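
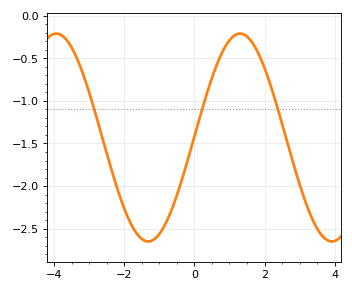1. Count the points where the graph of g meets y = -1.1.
3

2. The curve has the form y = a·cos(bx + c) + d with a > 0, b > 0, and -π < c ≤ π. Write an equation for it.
y = 1.22cos(1.2x - 1.6) - 1.43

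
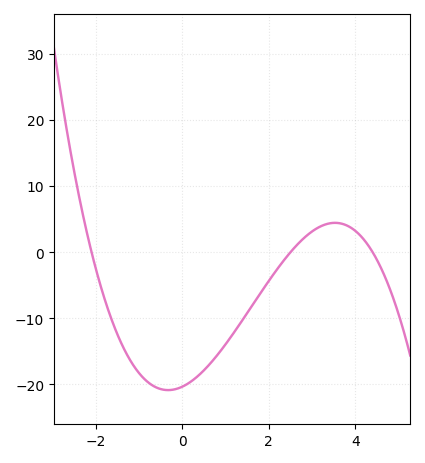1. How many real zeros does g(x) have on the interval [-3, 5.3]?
3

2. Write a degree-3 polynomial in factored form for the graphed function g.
y = -0.88(x + 2.1)(x - 2.5)(x - 4.4)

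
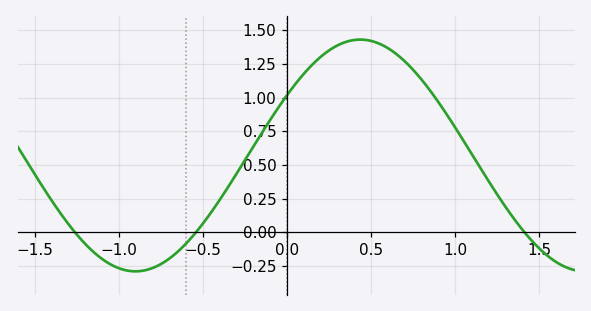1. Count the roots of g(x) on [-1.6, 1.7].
3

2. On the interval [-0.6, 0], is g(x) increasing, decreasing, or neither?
increasing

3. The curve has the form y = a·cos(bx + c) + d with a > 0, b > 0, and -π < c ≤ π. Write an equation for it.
y = 0.86cos(2.4x - 1) + 0.57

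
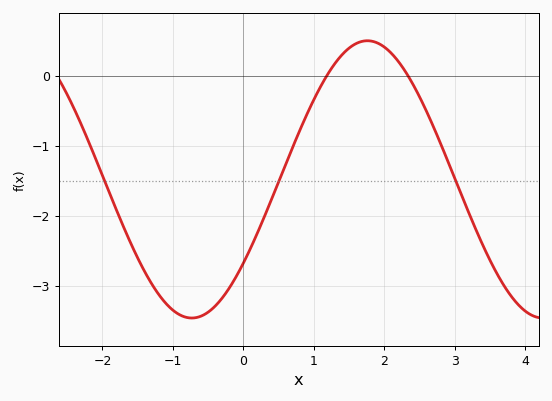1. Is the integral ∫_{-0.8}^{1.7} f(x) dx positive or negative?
negative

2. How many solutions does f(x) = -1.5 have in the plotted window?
3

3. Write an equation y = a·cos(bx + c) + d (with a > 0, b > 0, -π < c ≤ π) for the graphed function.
y = 1.98cos(1.3x - 2.2) - 1.48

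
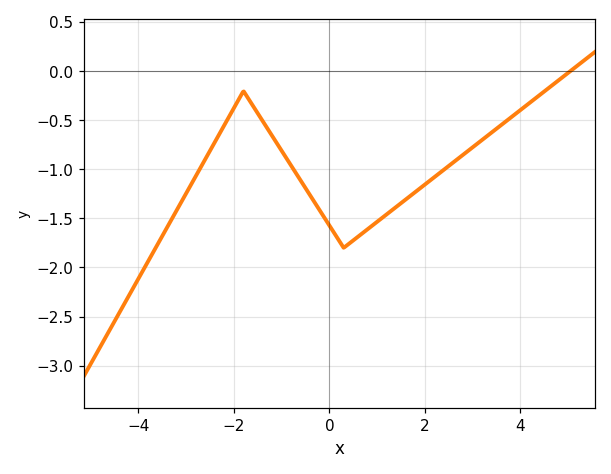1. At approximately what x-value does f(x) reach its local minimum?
0.303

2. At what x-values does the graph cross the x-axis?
5.04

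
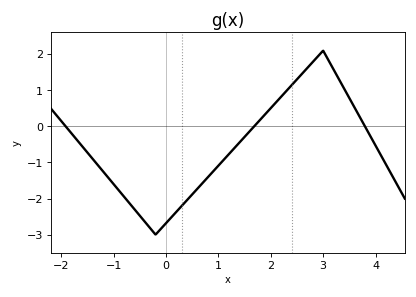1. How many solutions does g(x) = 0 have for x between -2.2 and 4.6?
3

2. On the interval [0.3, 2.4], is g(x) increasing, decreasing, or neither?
increasing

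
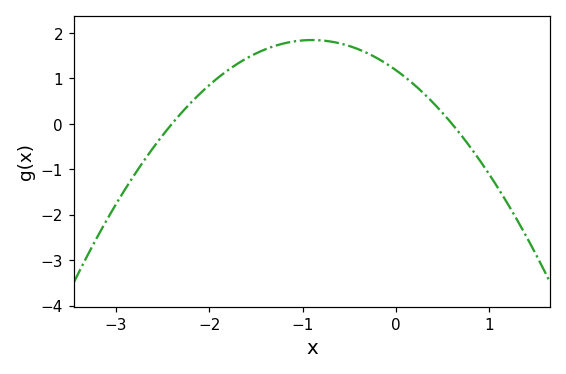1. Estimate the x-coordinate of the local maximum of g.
-0.9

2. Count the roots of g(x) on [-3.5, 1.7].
2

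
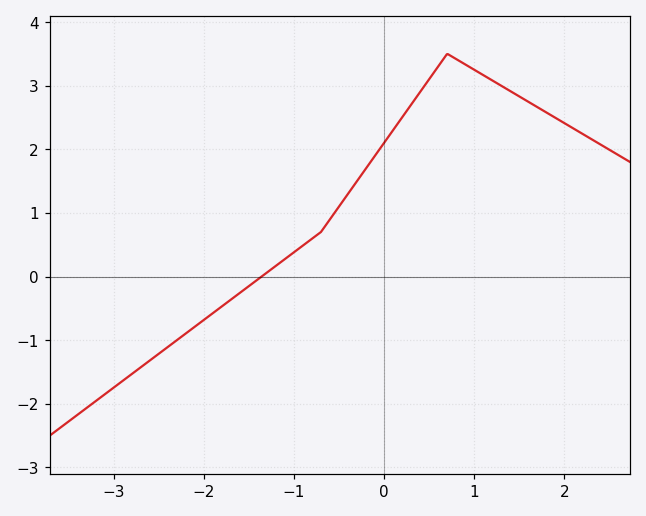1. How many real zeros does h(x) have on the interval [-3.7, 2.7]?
1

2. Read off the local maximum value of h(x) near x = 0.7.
3.5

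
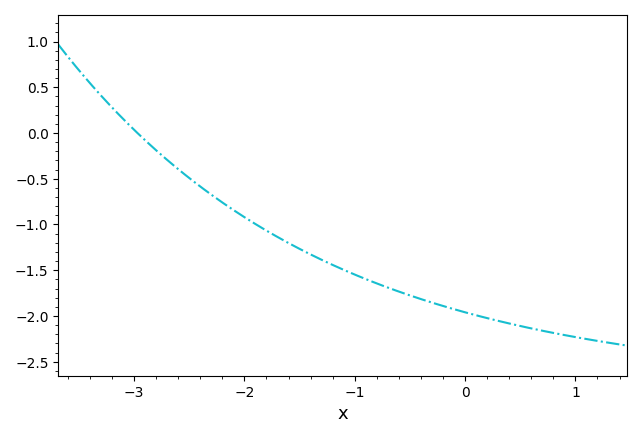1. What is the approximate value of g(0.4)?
-2.08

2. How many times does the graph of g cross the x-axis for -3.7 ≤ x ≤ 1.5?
1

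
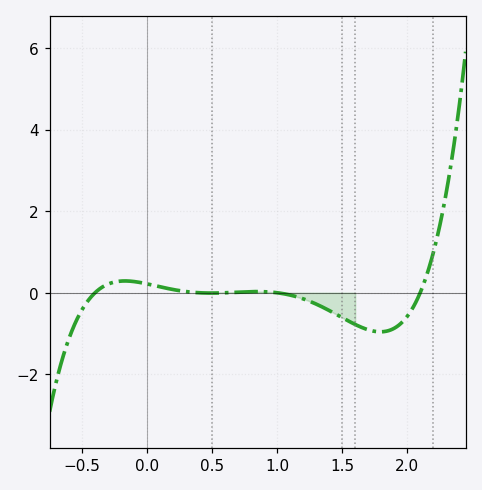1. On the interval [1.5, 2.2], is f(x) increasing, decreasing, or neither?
neither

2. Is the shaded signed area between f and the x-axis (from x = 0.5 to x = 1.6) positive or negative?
negative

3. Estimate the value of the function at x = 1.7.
-1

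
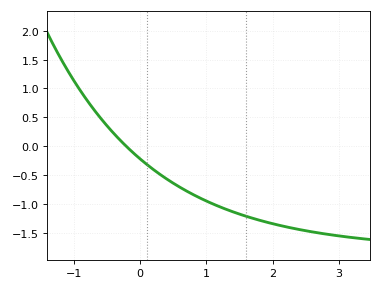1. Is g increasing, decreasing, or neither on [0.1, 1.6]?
decreasing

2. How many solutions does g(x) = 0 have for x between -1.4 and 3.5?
1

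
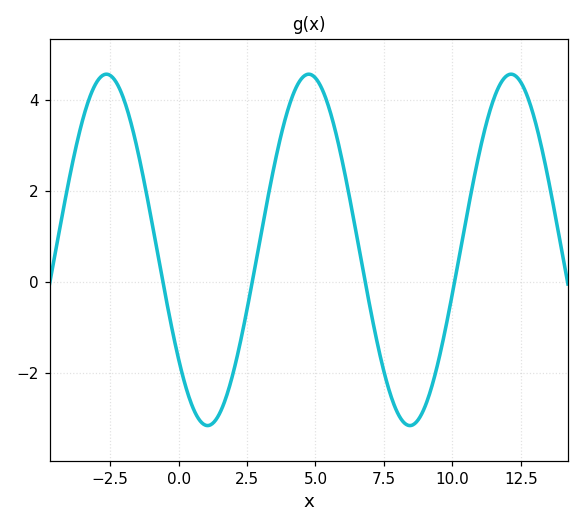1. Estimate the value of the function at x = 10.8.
2.3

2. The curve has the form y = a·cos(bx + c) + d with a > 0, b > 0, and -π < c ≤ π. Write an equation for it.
y = 3.86cos(0.85x + 2.24) + 0.7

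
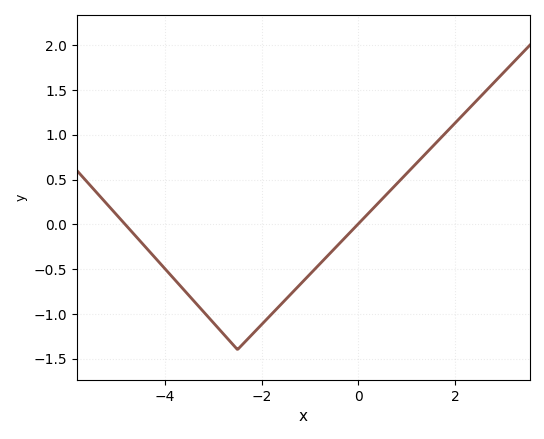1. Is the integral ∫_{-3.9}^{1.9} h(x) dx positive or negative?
negative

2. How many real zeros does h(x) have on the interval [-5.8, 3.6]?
2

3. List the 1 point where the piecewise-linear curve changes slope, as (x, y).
(-2.5, -1.4)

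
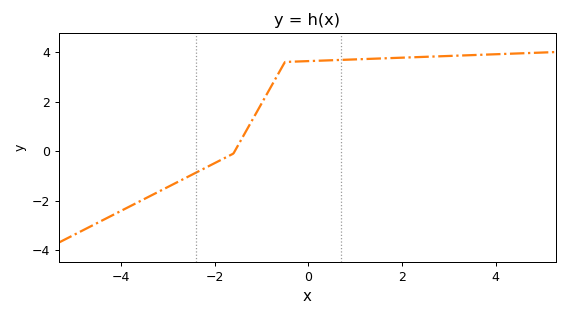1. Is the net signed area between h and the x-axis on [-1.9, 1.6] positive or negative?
positive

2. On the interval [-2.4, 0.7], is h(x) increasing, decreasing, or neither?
increasing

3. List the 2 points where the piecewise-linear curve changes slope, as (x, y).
(-1.6, -0.1); (-0.5, 3.6)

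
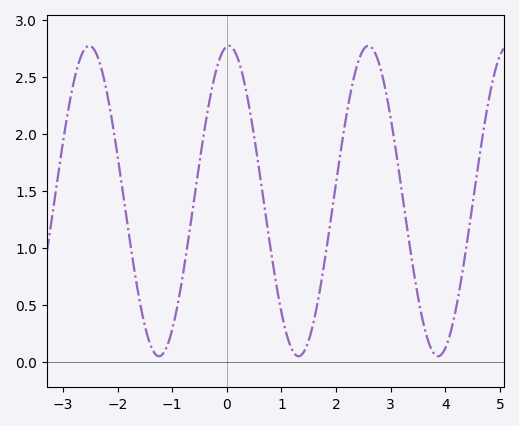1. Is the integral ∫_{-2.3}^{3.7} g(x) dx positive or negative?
positive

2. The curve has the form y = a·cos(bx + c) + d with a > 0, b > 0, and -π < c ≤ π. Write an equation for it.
y = 1.36cos(2.46x - 0.09) + 1.41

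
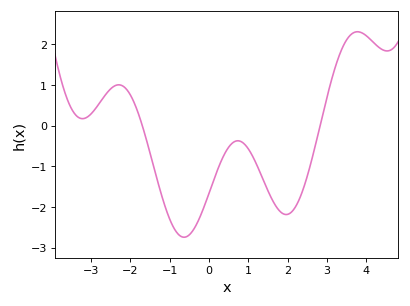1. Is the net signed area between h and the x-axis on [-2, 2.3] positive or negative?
negative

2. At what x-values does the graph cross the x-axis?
-1.6, 2.8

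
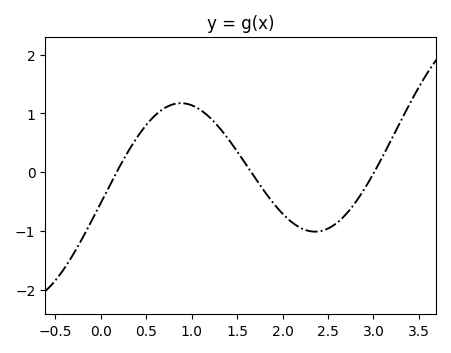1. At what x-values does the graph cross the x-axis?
0.2, 1.7, 3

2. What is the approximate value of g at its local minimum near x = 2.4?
-1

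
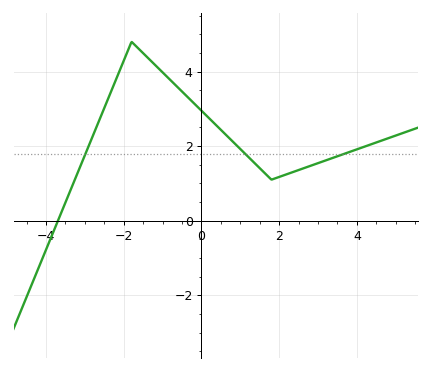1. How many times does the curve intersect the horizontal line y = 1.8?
3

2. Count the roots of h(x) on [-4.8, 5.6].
1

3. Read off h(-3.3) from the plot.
1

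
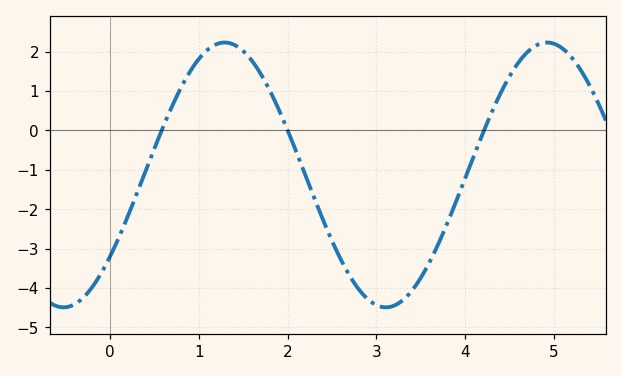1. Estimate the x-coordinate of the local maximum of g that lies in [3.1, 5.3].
4.92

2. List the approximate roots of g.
0.58, 2, 4.21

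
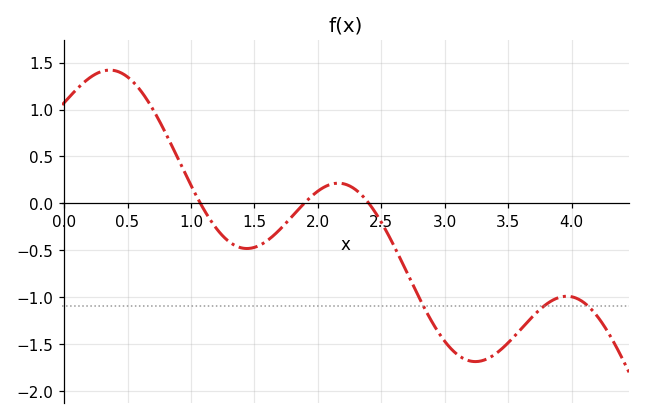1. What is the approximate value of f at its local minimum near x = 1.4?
-0.483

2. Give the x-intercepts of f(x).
1.07, 1.89, 2.4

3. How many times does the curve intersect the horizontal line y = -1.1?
3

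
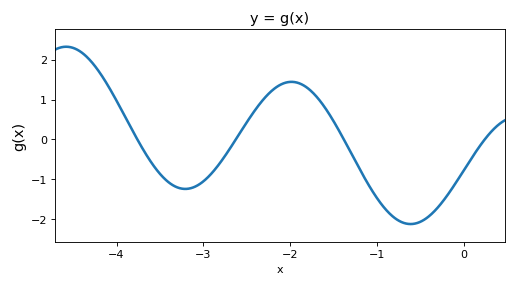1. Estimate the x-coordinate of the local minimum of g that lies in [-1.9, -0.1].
-0.6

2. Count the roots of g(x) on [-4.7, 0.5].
4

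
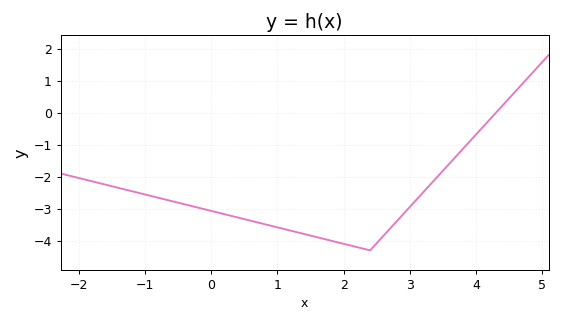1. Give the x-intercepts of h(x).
4.3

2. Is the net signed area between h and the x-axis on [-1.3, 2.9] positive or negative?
negative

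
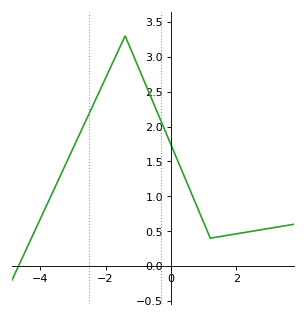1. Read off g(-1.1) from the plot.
2.97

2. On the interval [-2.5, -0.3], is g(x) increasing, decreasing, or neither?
neither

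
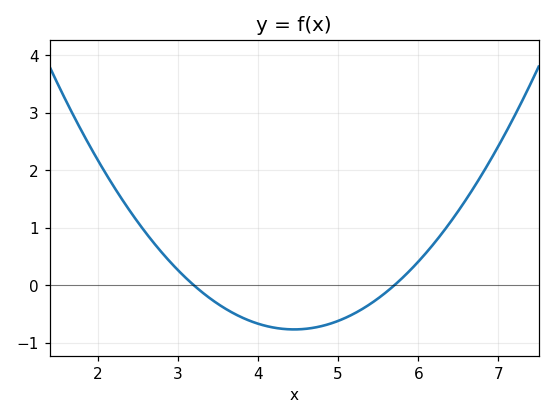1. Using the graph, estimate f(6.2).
0.7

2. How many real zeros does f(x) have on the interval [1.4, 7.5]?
2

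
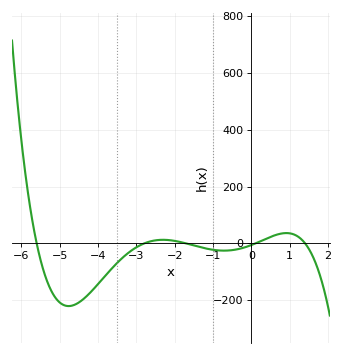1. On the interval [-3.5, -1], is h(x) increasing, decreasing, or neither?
neither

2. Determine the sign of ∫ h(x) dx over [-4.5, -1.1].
negative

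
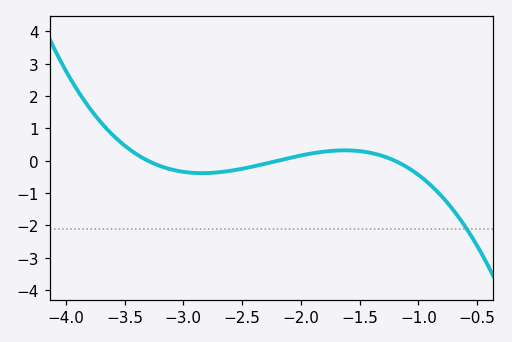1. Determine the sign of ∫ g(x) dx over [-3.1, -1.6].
negative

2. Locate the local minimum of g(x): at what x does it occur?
-2.8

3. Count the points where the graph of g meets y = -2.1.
1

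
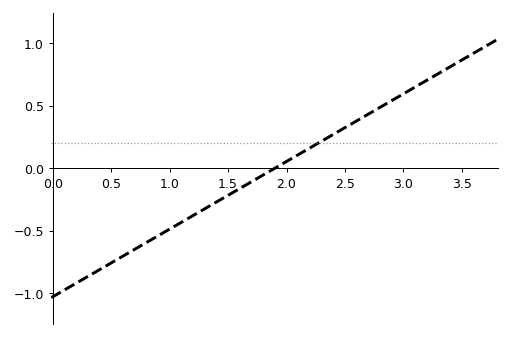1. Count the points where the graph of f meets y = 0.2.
1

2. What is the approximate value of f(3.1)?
0.65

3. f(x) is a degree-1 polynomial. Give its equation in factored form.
y = 0.54(x - 1.9)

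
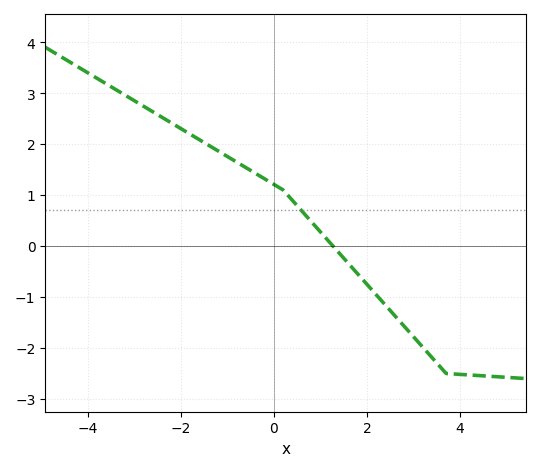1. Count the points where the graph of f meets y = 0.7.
1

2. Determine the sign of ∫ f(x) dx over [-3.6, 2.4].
positive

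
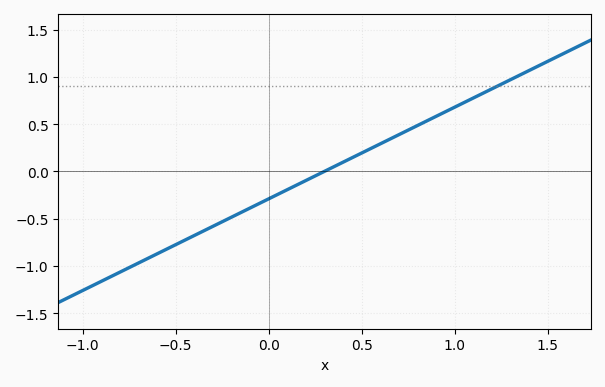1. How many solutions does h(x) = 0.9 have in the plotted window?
1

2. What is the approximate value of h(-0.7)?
-0.97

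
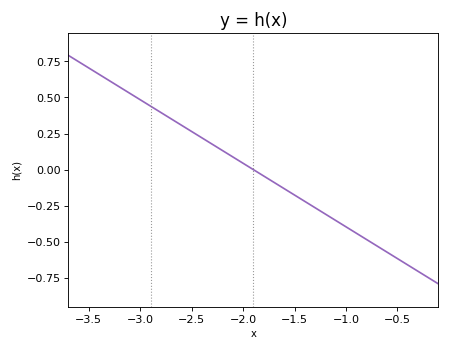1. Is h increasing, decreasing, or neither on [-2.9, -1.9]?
decreasing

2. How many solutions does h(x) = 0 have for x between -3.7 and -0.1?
1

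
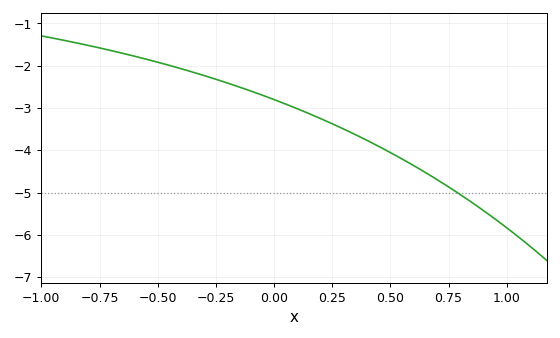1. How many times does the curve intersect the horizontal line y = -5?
1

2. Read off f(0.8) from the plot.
-5.04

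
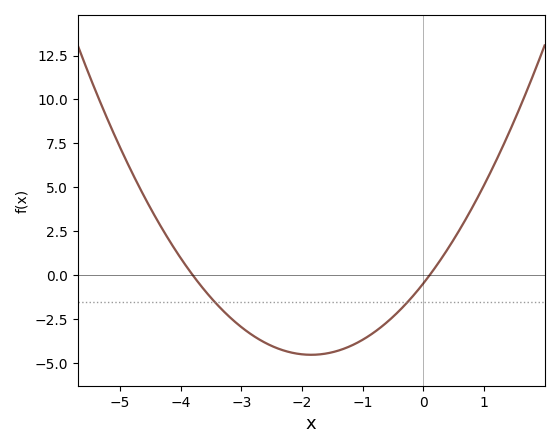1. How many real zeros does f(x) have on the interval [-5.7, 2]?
2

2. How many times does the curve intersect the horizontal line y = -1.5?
2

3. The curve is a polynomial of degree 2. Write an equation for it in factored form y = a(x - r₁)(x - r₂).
y = 1.19(x + 3.8)(x - 0.1)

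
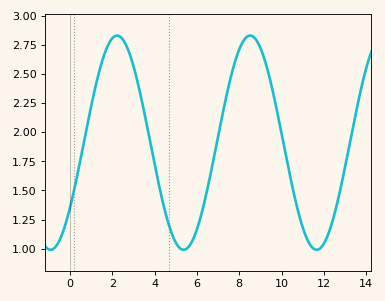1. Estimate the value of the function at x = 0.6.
1.85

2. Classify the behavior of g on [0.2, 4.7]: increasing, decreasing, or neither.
neither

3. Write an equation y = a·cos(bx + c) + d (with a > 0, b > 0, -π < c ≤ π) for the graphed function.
y = 0.92cos(1x - 2.2) + 1.91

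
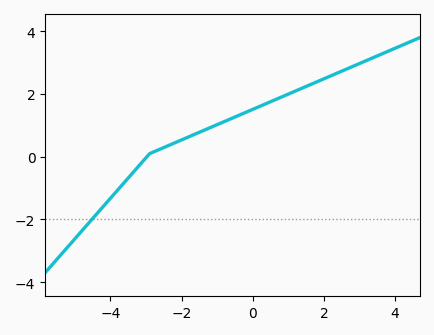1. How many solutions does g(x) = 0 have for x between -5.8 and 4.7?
1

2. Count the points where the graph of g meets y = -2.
1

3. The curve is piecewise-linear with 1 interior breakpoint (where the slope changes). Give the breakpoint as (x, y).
(-2.9, 0.1)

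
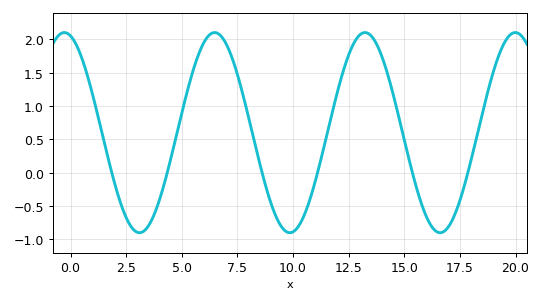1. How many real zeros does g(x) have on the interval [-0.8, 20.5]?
6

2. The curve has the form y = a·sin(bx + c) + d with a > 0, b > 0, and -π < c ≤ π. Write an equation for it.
y = 1.5sin(0.93x + 1.83) + 0.6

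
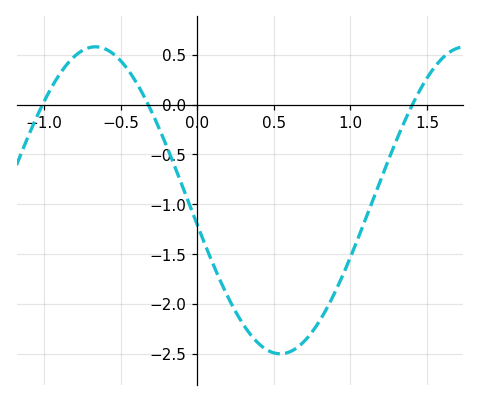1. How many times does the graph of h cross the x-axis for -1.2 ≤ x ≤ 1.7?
3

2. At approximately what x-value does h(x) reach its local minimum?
0.542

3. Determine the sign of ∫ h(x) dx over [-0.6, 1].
negative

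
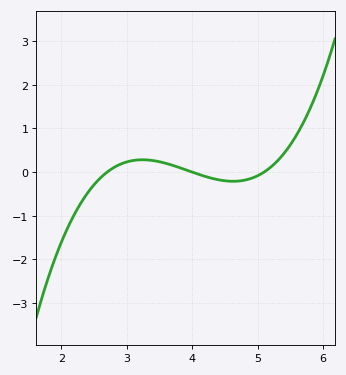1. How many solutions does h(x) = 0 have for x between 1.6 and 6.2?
3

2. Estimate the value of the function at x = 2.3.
-0.7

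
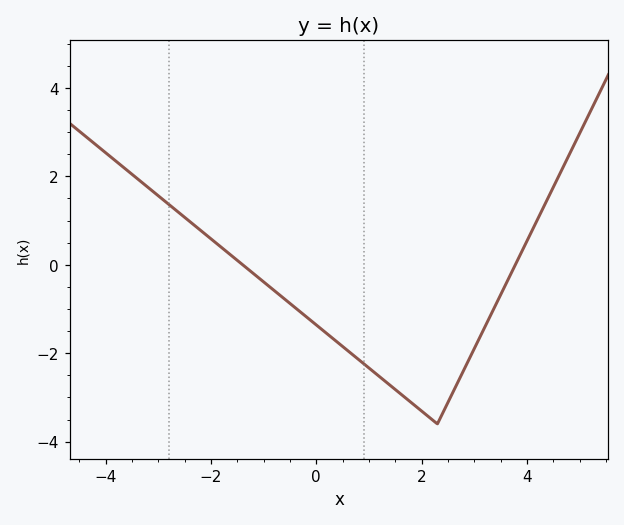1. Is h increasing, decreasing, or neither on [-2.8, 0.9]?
decreasing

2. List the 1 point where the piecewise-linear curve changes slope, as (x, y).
(2.3, -3.6)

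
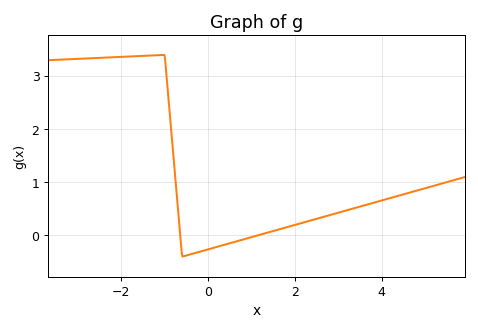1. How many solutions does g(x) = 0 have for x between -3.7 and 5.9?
2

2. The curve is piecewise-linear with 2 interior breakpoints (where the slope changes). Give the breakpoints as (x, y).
(-1, 3.4); (-0.6, -0.4)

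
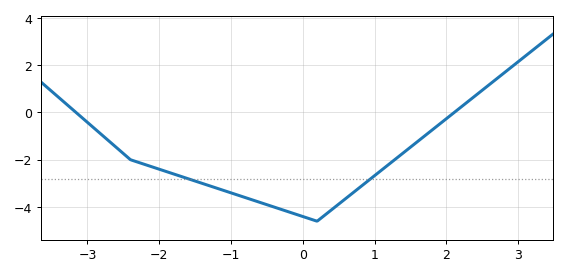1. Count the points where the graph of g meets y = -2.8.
2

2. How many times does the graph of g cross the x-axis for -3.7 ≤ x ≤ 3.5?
2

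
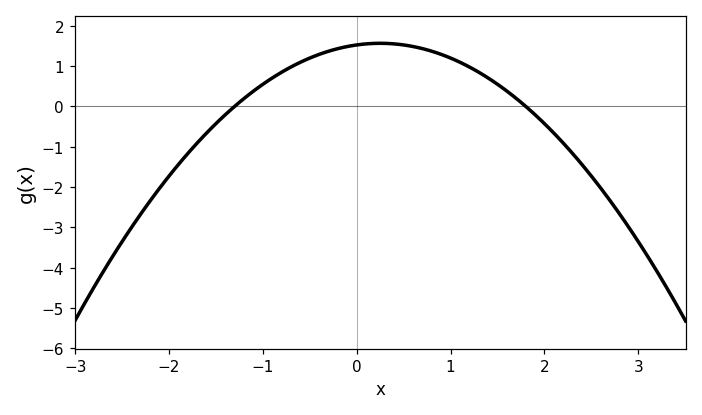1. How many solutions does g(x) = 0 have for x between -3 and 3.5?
2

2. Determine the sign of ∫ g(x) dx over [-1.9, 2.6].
positive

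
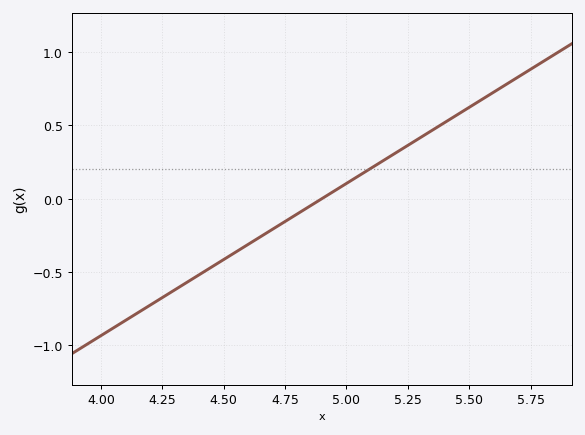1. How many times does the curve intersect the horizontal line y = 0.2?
1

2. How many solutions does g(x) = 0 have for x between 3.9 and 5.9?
1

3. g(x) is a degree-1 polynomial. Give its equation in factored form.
y = 1.04(x - 4.9)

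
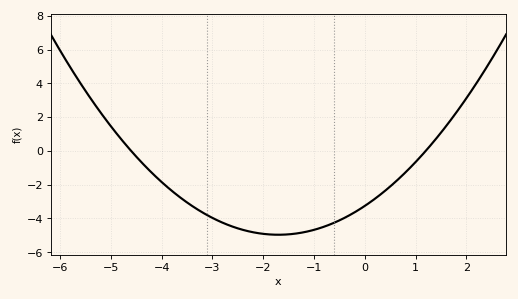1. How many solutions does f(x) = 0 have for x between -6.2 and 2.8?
2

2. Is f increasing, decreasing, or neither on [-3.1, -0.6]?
neither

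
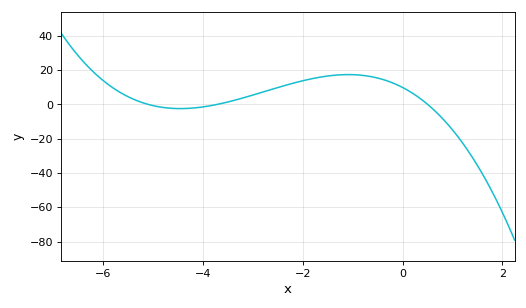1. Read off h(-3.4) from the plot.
2.07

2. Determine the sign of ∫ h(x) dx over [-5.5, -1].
positive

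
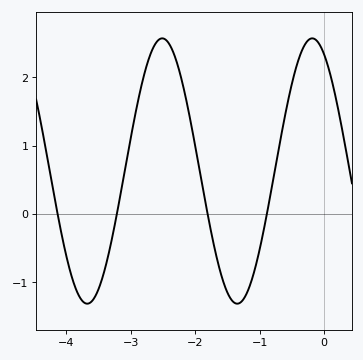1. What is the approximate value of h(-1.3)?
-1.29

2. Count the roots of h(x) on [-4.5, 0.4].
4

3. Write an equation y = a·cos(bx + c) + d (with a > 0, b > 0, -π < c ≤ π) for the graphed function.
y = 1.94cos(2.7x + 0.502) + 0.63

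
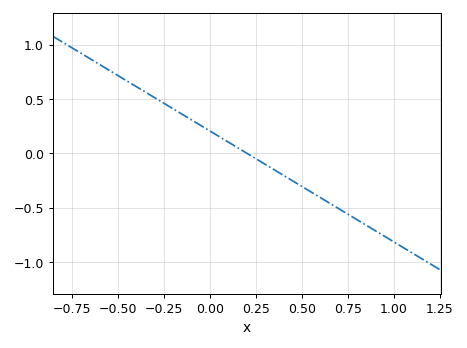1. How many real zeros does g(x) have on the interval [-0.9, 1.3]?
1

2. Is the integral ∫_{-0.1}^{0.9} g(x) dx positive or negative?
negative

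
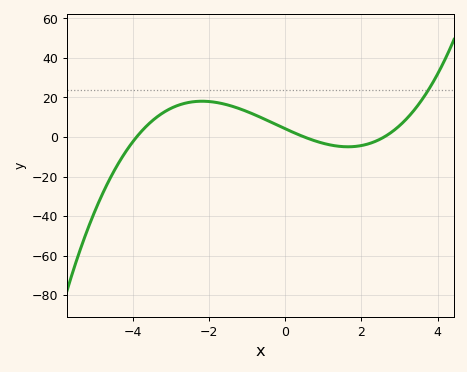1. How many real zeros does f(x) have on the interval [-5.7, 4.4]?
3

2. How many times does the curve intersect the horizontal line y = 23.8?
1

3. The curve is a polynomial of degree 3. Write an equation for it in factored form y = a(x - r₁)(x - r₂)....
y = 0.82(x + 3.9)(x - 0.5)(x - 2.6)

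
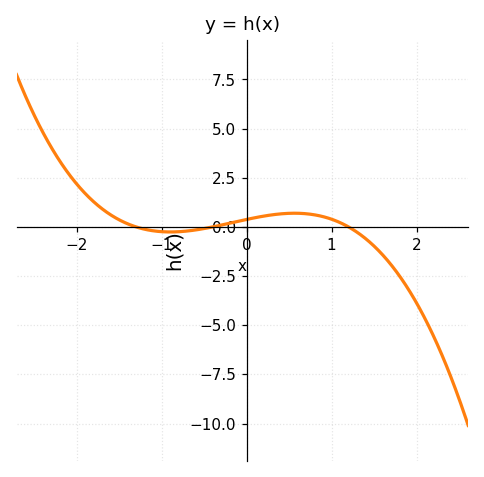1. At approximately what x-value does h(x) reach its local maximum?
0.564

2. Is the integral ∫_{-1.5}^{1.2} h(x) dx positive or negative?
positive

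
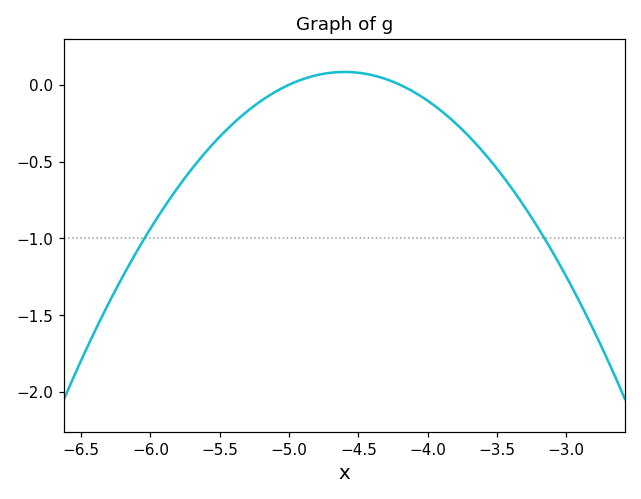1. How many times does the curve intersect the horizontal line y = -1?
2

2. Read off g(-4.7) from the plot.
0.078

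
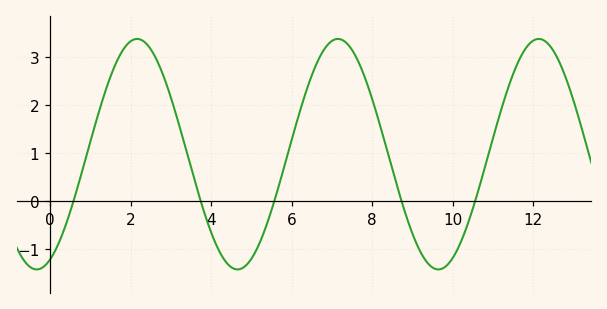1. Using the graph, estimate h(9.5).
-1.4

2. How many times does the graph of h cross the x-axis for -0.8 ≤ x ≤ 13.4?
5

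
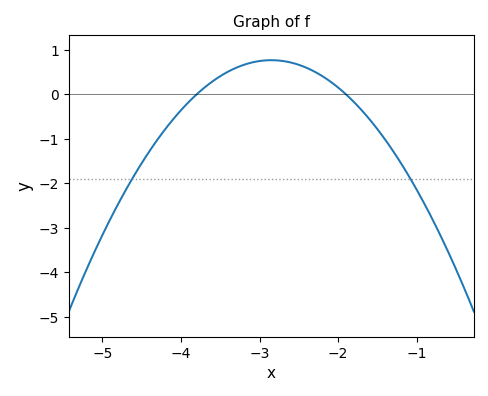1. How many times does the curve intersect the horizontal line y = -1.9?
2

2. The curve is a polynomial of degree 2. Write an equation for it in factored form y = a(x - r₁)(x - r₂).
y = -0.85(x + 3.8)(x + 1.9)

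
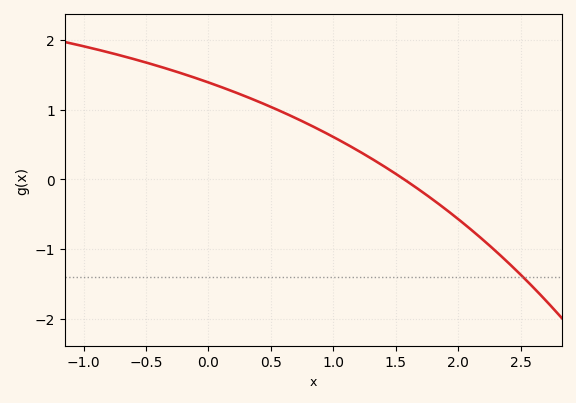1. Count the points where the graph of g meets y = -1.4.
1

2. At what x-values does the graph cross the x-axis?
1.57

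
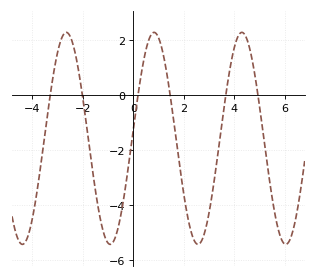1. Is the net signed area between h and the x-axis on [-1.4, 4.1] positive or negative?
negative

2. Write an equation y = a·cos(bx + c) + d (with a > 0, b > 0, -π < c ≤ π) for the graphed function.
y = 3.86cos(1.8x - 1.5) - 1.57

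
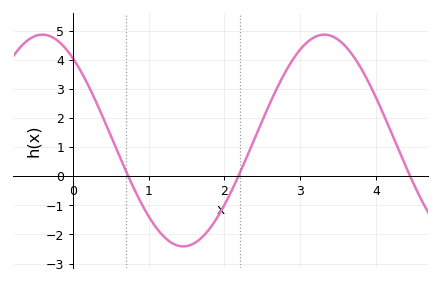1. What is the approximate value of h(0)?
4.08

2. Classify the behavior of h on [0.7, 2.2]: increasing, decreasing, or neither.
neither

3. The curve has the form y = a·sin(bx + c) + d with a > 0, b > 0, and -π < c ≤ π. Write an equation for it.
y = 3.65sin(1.69x + 2.25) + 1.24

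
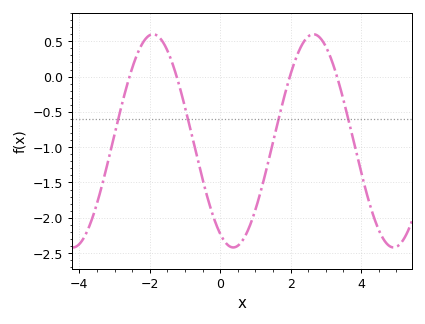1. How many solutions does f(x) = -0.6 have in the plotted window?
4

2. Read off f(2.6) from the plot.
0.6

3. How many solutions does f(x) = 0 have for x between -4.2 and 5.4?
4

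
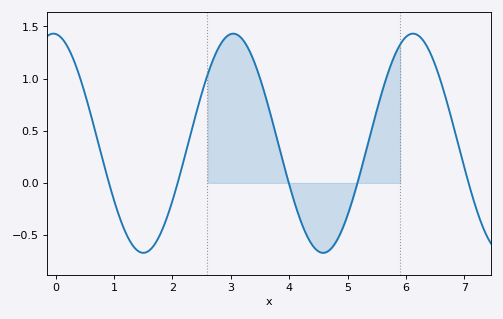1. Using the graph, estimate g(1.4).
-0.648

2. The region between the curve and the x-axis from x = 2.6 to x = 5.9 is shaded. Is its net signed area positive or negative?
positive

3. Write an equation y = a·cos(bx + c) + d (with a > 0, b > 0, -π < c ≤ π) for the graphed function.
y = 1.05cos(2.04x + 0.08) + 0.38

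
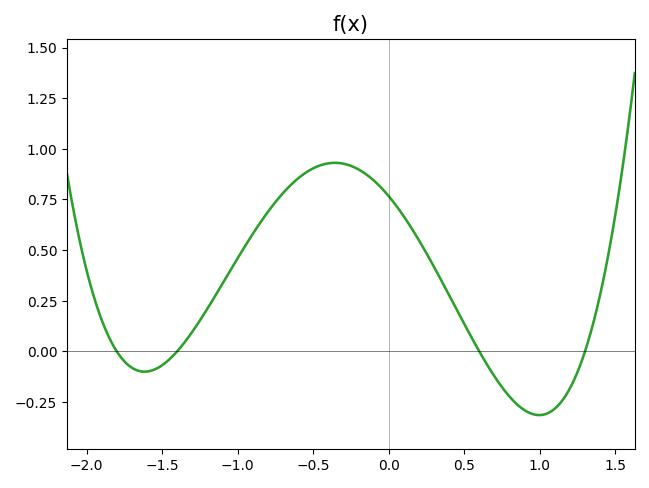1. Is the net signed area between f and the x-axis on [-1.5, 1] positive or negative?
positive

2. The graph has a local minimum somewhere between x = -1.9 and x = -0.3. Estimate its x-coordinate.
-1.62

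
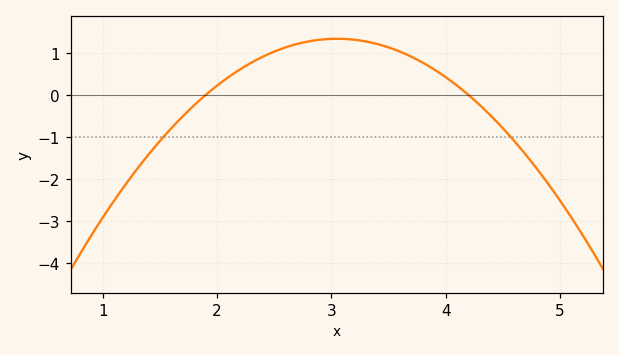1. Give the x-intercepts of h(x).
1.9, 4.2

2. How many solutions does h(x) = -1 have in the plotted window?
2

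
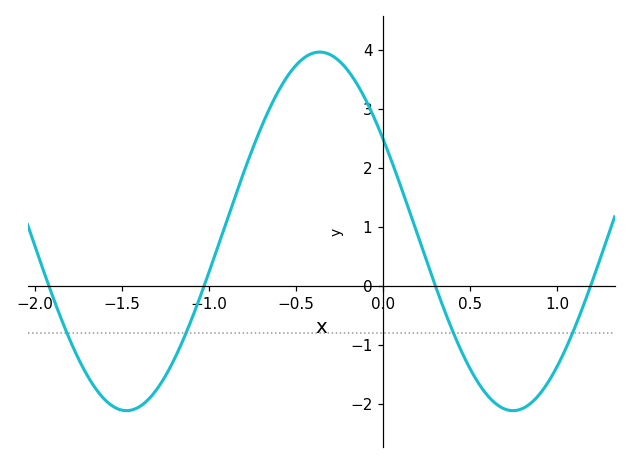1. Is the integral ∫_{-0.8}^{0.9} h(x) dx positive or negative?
positive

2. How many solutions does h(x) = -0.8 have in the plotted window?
4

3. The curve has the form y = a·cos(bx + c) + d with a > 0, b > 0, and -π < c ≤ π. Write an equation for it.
y = 3.04cos(2.8x + 1) + 0.92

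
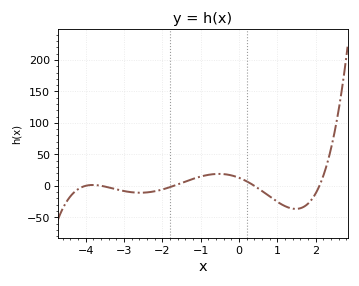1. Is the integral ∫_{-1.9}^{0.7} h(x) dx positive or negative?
positive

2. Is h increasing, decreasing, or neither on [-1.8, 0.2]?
neither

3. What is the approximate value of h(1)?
-25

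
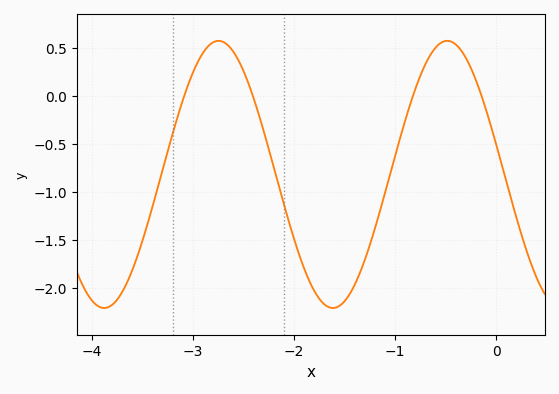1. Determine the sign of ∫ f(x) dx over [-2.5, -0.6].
negative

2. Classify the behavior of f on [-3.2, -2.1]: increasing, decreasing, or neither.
neither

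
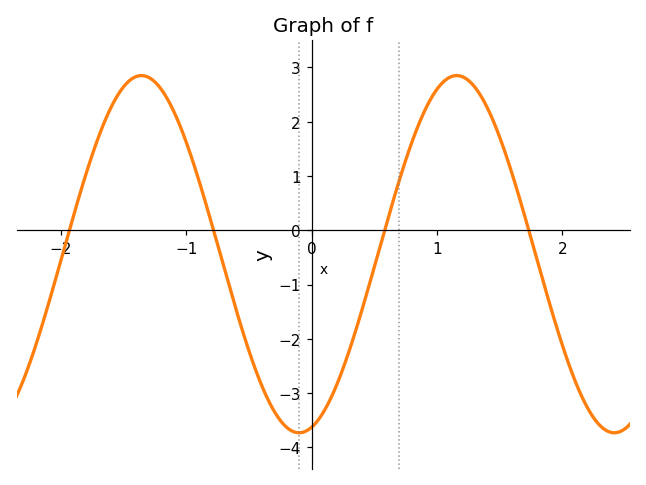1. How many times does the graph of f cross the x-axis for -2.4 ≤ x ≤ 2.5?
4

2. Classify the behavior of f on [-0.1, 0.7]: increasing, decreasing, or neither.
increasing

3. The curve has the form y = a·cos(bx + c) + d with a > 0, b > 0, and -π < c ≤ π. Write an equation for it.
y = 3.29cos(2.5x - 2.89) - 0.44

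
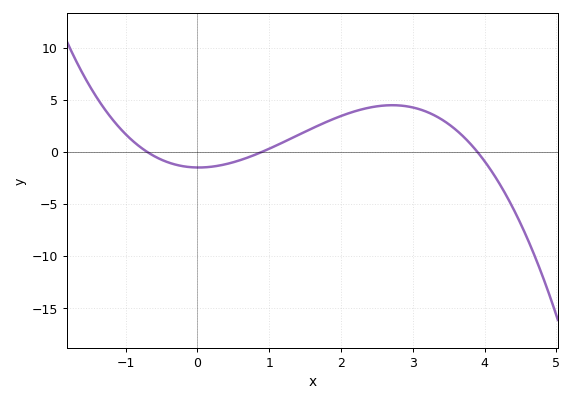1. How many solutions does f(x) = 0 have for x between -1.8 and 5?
3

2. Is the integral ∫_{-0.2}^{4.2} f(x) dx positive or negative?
positive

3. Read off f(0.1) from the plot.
-1.5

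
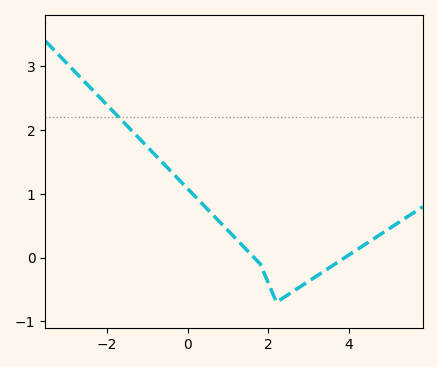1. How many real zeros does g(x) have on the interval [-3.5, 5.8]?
2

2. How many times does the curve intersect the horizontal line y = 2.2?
1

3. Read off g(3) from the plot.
-0.4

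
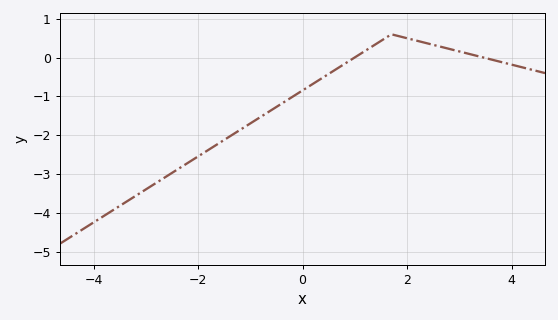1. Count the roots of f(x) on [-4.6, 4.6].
2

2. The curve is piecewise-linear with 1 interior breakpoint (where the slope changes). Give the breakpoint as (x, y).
(1.7, 0.6)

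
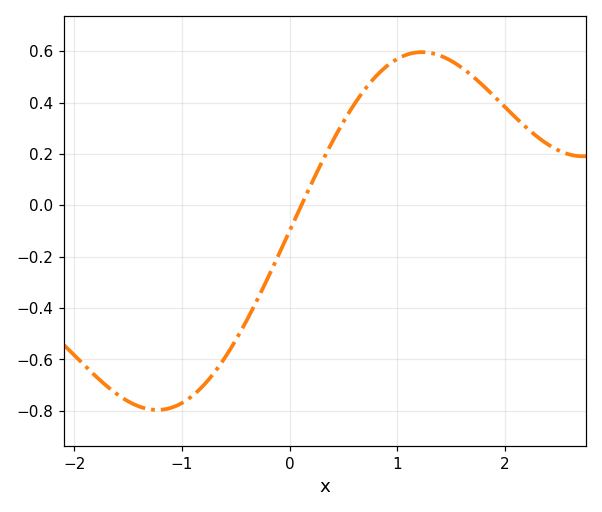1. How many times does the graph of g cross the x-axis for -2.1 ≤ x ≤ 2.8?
1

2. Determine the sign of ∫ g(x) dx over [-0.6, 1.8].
positive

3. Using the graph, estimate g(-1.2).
-0.796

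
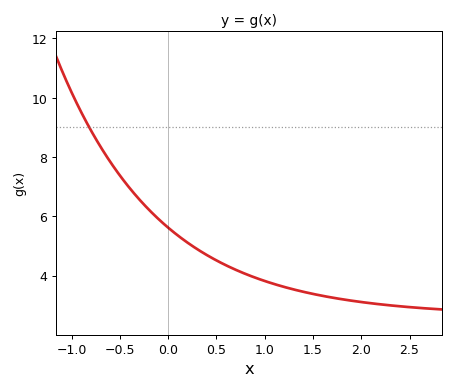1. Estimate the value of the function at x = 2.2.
3.03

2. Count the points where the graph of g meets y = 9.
1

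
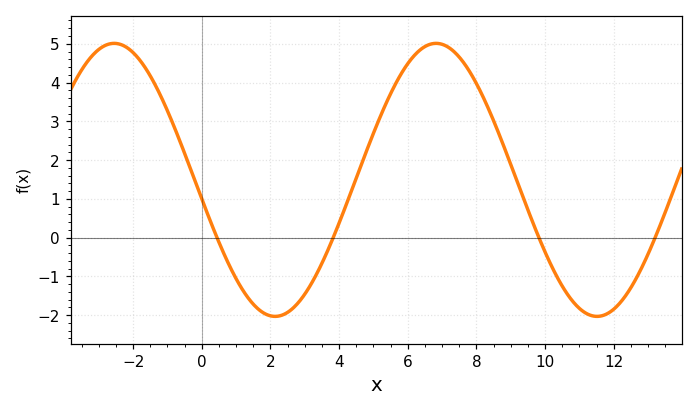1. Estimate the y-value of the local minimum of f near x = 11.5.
-2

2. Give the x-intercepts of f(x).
0.5, 4, 10, 13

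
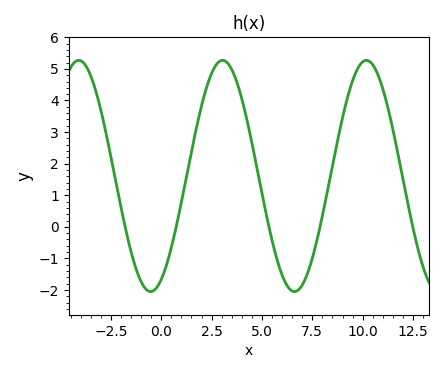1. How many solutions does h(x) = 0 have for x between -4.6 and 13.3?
5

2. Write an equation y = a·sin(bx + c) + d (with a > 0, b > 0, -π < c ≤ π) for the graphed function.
y = 3.66sin(0.88x - 1.11) + 1.61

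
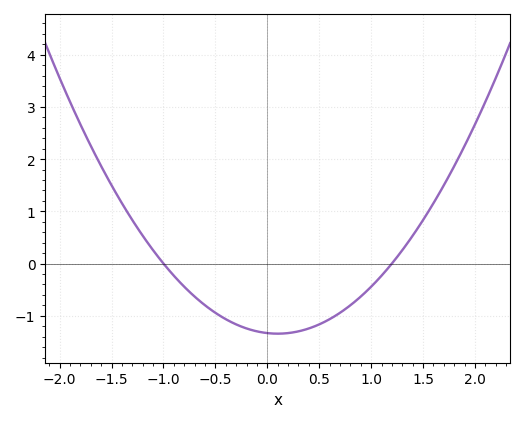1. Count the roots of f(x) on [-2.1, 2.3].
2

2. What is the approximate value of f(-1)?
0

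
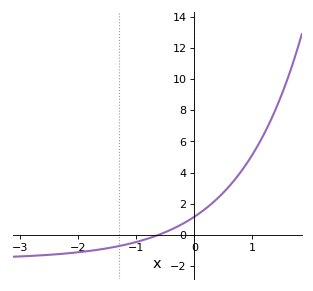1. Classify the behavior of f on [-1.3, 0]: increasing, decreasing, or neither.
increasing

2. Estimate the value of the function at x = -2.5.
-1.28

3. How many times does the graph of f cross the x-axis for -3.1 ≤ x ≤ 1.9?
1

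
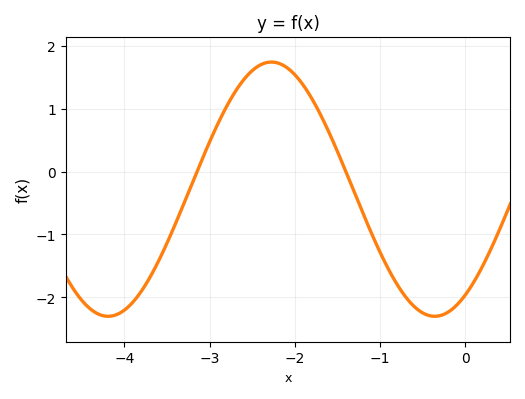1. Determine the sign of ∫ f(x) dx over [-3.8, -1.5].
positive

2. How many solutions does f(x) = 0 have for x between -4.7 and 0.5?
2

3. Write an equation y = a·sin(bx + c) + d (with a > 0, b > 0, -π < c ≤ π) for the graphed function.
y = 2.02sin(1.64x - 0.982) - 0.28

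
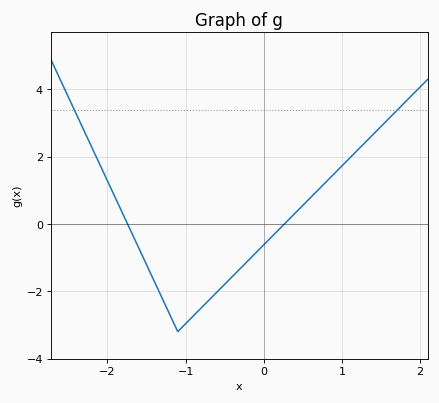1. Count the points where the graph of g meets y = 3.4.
2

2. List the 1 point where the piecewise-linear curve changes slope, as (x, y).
(-1.1, -3.2)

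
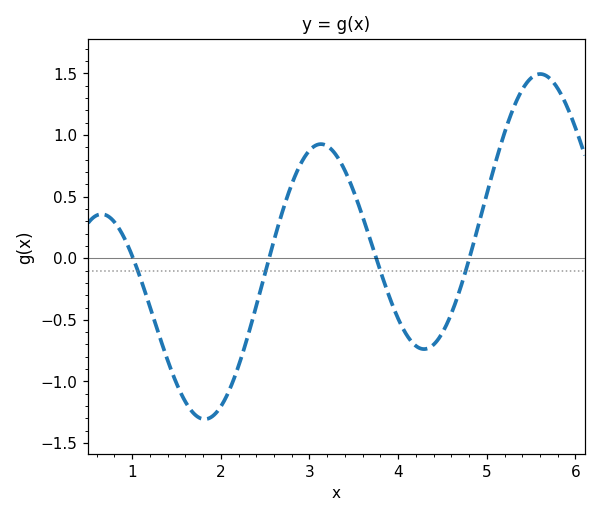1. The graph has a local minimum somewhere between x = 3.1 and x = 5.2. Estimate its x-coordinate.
4.3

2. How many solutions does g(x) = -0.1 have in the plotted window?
4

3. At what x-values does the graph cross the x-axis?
1, 2.5, 3.8, 4.8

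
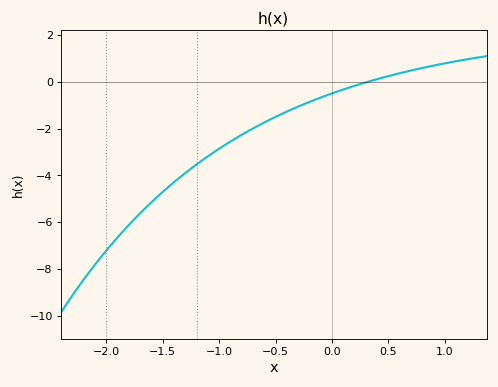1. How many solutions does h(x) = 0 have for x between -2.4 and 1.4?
1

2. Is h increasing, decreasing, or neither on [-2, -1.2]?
increasing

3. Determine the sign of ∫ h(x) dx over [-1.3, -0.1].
negative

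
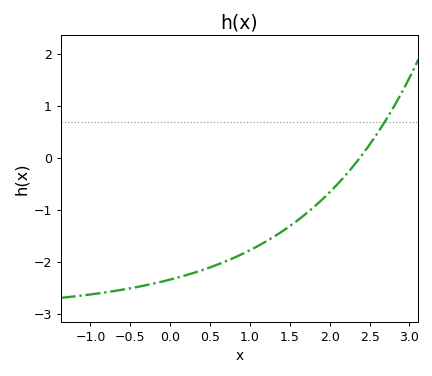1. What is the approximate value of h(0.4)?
-2.16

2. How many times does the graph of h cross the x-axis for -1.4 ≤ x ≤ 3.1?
1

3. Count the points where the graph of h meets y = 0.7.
1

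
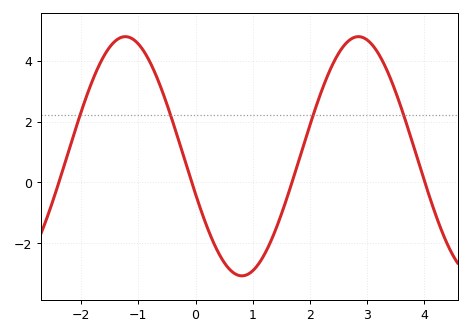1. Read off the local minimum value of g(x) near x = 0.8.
-3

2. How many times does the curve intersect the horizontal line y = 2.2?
4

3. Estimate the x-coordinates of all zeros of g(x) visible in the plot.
-2.4, -0.1, 1.7, 4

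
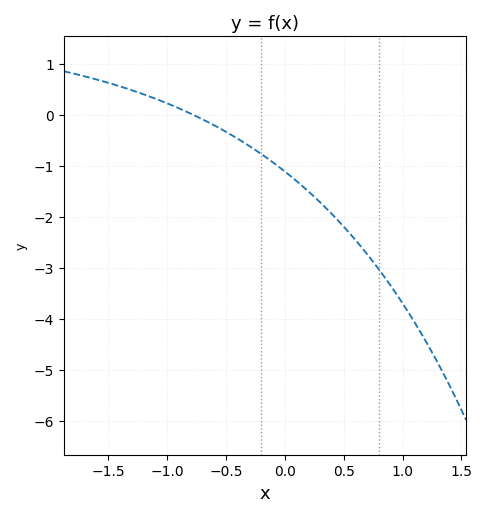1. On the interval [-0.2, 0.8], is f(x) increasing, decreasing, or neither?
decreasing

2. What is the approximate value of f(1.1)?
-4.07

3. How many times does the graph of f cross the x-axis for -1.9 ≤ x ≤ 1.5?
1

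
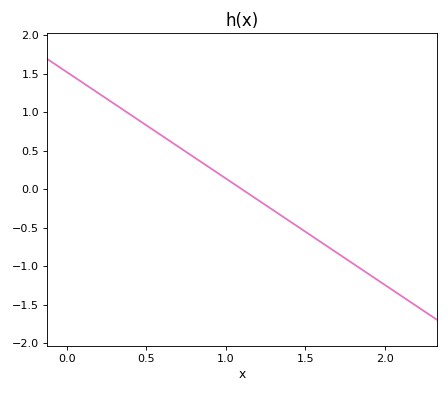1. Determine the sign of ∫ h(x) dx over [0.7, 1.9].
negative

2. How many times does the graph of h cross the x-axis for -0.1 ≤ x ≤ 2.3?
1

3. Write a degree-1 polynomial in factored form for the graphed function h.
y = -1.38(x - 1.1)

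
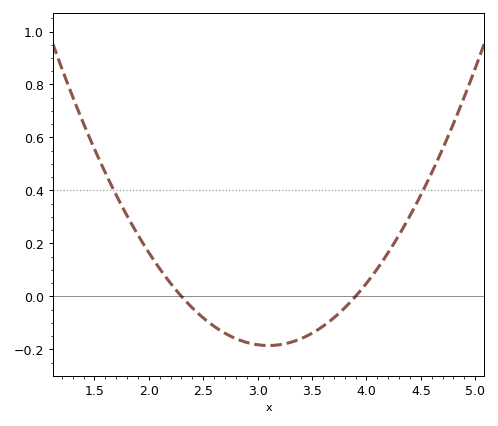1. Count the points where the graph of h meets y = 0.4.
2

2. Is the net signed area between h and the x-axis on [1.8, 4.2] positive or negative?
negative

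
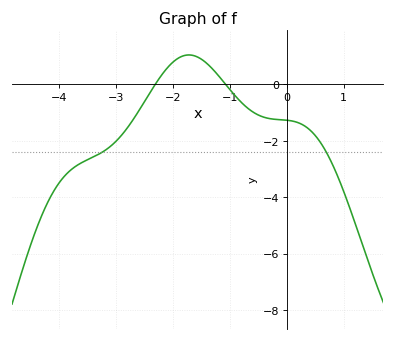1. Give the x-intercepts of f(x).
-2.32, -1.07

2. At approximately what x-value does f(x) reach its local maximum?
-1.72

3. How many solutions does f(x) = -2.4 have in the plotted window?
2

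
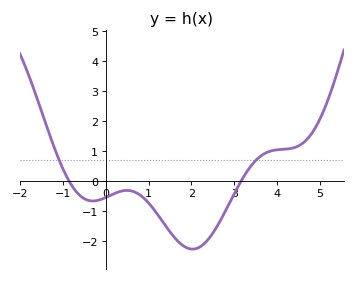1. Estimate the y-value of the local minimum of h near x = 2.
-2.27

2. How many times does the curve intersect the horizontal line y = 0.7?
2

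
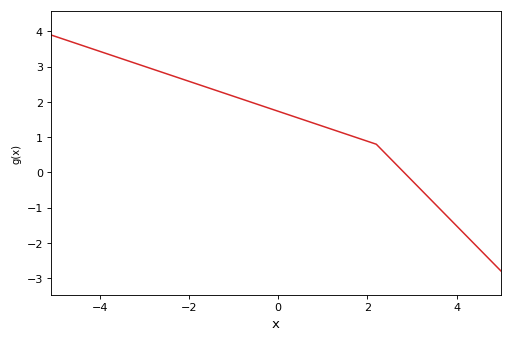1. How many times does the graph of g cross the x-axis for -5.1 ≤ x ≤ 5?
1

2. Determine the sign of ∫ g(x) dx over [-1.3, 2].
positive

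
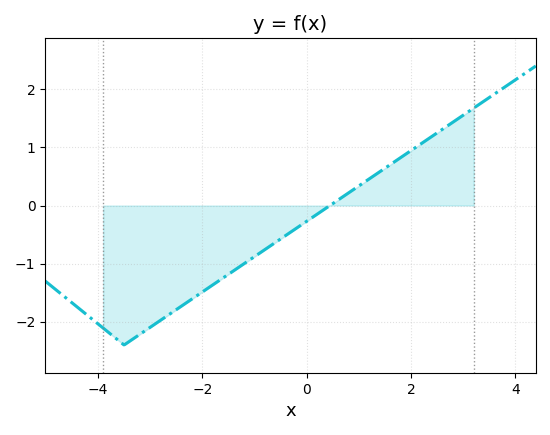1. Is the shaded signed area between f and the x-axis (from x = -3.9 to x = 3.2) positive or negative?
negative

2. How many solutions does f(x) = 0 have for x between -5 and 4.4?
1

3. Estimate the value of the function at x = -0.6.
-0.636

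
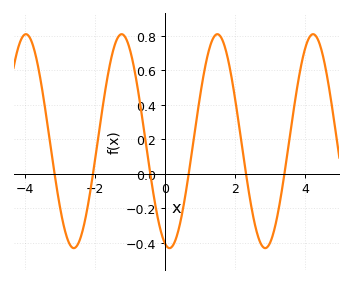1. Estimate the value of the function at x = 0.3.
-0.38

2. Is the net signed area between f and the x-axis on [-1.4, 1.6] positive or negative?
positive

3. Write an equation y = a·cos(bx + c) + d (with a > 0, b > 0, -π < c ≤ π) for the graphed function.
y = 0.62cos(2.3x + 2.8) + 0.19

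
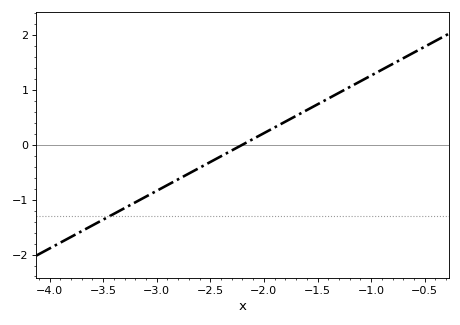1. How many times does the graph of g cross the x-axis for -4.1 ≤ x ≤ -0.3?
1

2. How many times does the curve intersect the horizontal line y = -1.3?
1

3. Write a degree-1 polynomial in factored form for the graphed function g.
y = 1.05(x + 2.2)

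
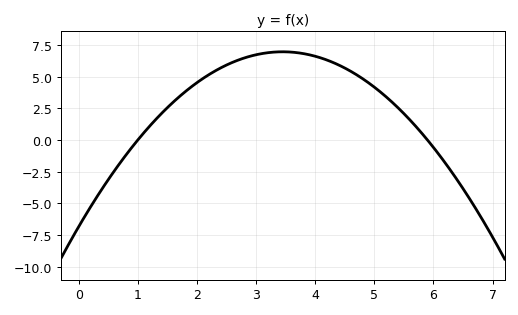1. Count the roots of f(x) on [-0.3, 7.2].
2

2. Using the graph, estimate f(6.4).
-3.13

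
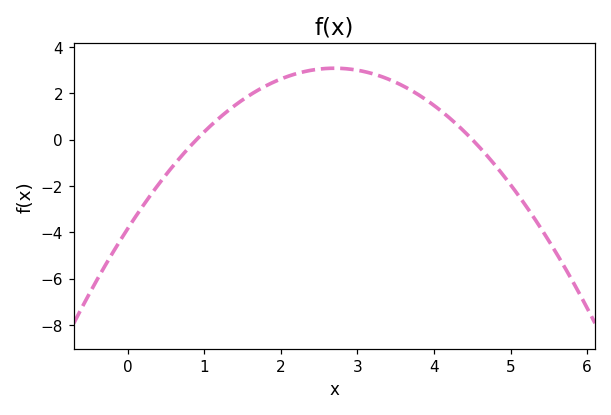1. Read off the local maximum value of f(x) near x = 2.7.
3.08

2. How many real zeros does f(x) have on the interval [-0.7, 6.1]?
2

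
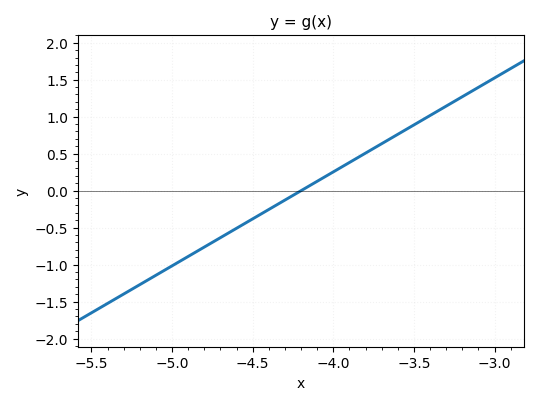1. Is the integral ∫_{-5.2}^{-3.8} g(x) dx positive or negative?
negative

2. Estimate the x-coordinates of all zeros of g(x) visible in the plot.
-4.2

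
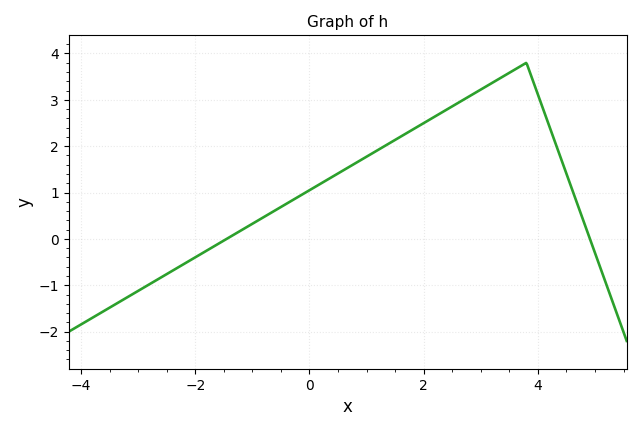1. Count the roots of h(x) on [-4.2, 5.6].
2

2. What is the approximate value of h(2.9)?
3.1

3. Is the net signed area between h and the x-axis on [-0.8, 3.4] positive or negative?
positive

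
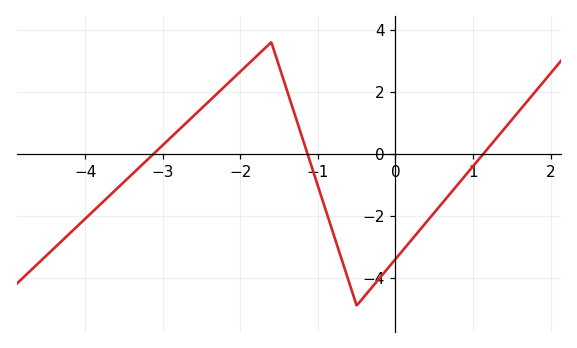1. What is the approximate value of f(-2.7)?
1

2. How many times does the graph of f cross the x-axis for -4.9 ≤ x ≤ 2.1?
3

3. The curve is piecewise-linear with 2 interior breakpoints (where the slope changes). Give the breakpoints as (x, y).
(-1.6, 3.6); (-0.5, -4.9)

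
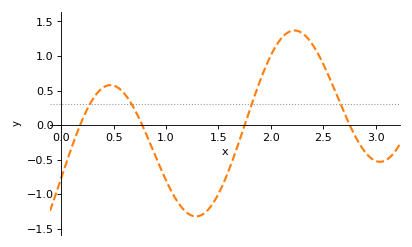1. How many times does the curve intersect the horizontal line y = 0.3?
4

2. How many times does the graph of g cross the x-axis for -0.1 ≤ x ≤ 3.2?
4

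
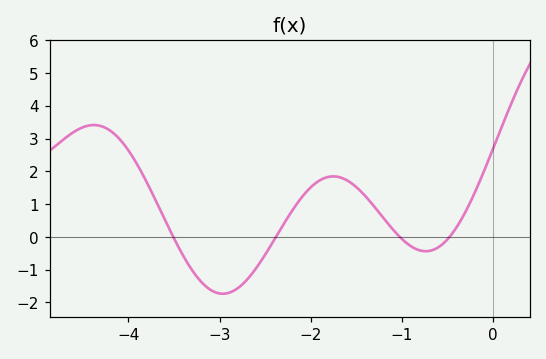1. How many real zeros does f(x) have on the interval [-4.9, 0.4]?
4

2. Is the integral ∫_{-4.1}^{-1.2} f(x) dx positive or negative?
positive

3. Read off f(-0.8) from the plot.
-0.415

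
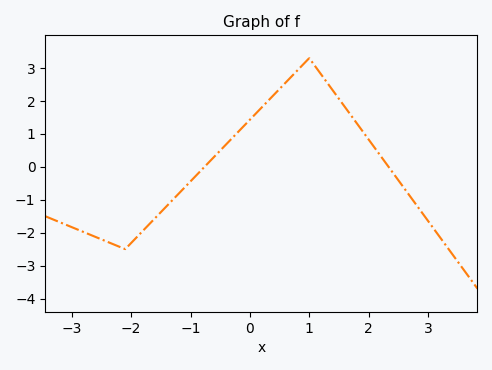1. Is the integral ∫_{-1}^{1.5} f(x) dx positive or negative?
positive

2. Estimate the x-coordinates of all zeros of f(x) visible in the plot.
-0.8, 2.3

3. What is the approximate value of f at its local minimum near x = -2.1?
-2.5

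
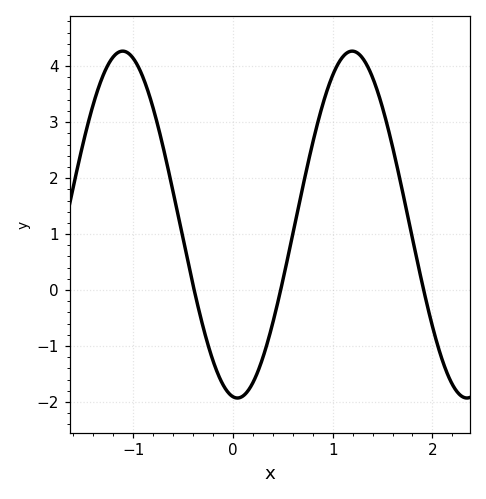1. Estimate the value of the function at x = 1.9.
0.1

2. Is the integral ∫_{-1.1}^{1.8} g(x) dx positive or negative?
positive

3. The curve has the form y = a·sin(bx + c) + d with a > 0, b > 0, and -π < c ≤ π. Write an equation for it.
y = 3.1sin(2.7x - 1.7) + 1.17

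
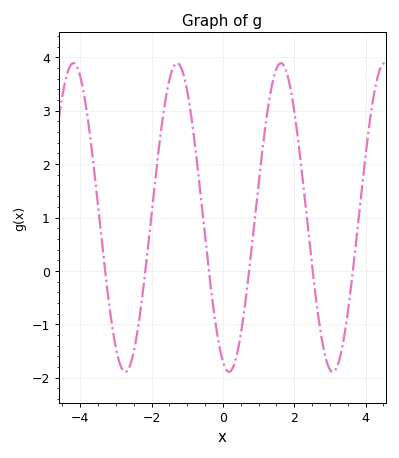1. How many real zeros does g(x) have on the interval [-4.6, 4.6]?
6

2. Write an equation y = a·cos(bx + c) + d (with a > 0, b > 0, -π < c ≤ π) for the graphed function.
y = 2.89cos(2.16x + 2.77) + 1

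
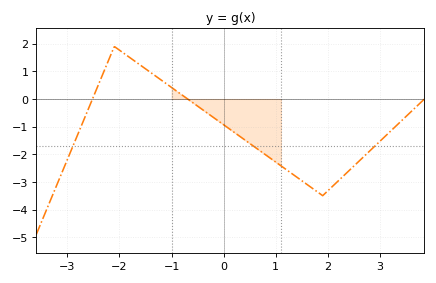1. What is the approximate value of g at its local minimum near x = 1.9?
-3.5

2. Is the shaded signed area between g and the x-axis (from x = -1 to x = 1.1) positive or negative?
negative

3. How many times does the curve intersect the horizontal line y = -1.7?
3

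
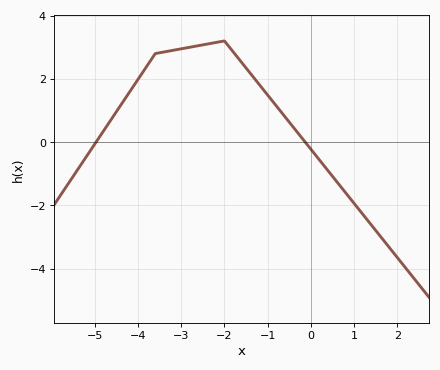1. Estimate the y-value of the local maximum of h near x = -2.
3.2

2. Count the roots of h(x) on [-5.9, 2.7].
2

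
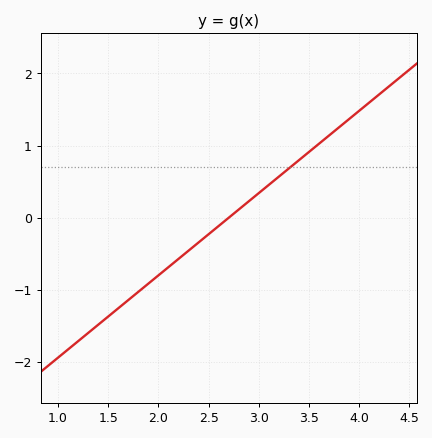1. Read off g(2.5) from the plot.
-0.228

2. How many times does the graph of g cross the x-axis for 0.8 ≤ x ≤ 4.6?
1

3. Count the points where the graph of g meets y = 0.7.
1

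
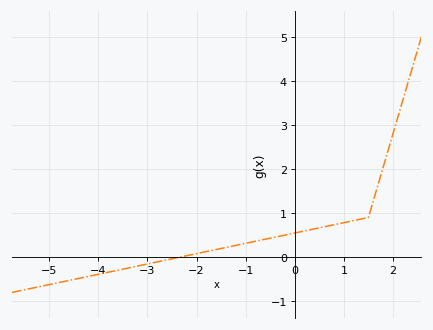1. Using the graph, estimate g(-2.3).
0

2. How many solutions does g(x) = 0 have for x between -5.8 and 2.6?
1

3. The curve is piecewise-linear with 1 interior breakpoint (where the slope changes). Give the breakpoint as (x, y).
(1.5, 0.9)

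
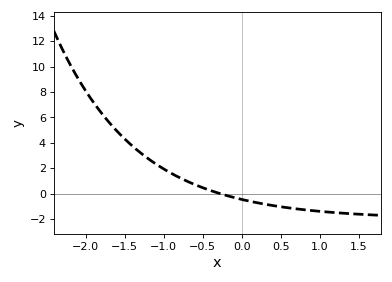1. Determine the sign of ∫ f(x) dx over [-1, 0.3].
positive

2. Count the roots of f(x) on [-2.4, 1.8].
1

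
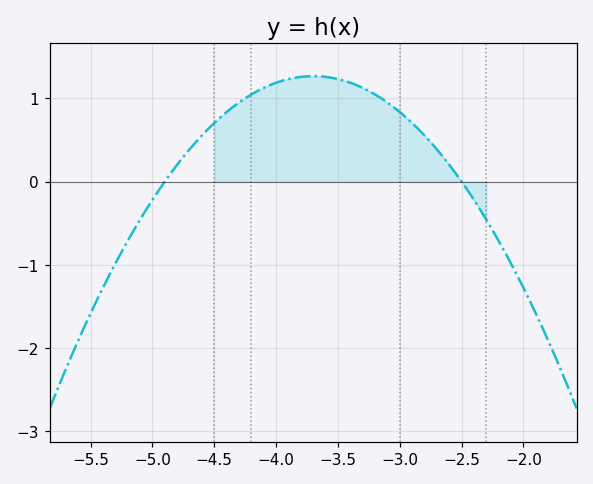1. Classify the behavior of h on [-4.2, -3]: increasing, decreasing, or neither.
neither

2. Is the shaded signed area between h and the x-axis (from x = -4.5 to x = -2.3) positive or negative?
positive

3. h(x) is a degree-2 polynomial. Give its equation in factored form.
y = -0.88(x + 4.9)(x + 2.5)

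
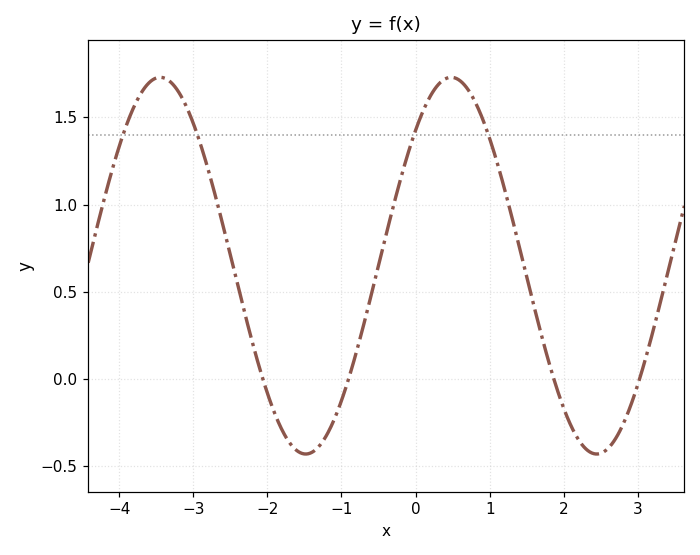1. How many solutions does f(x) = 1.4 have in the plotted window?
4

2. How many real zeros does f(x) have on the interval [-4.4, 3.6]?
4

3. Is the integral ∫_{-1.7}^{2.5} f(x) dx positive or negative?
positive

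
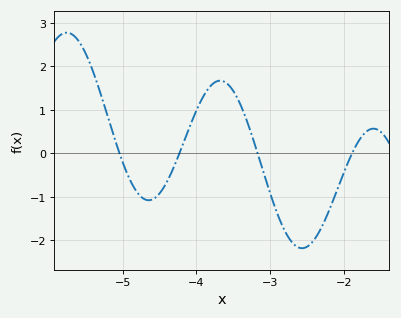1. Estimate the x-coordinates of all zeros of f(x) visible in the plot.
-5, -4.2, -3.2, -1.9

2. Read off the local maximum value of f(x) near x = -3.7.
1.7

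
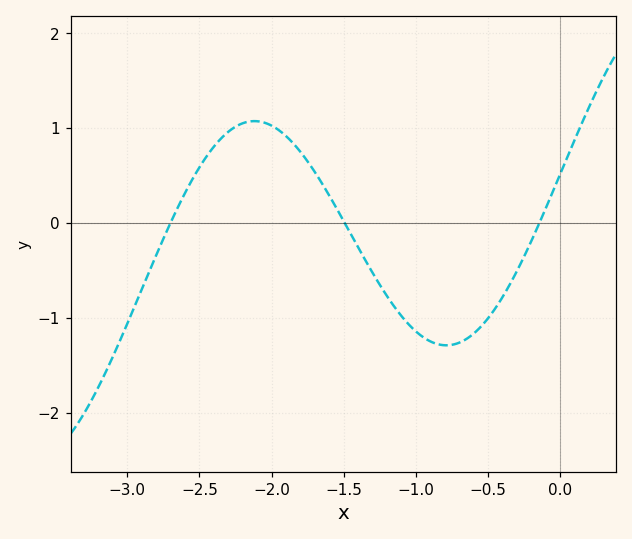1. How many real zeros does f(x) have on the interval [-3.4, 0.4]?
3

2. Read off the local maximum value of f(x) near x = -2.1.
1.1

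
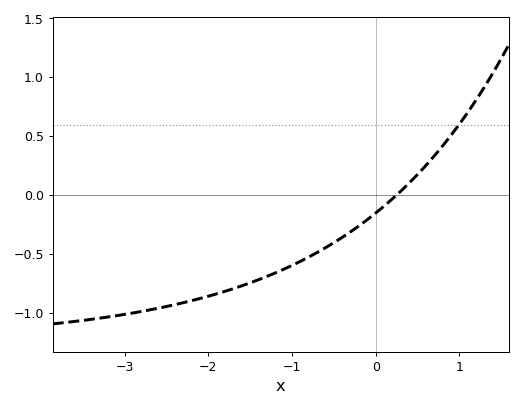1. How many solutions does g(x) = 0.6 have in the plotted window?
1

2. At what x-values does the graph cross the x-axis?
0.2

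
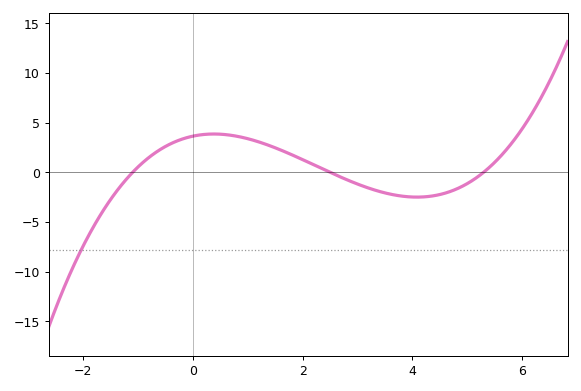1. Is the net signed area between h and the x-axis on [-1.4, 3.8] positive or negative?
positive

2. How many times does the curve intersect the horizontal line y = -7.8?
1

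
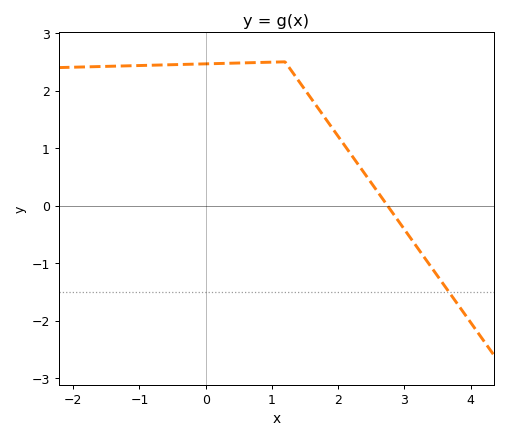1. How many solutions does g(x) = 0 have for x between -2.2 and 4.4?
1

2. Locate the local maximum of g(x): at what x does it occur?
1.2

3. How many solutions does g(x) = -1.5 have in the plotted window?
1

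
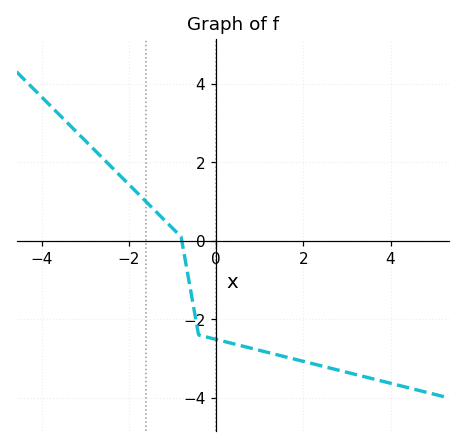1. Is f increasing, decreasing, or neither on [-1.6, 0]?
decreasing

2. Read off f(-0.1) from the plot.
-2.4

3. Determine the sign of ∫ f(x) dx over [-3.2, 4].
negative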